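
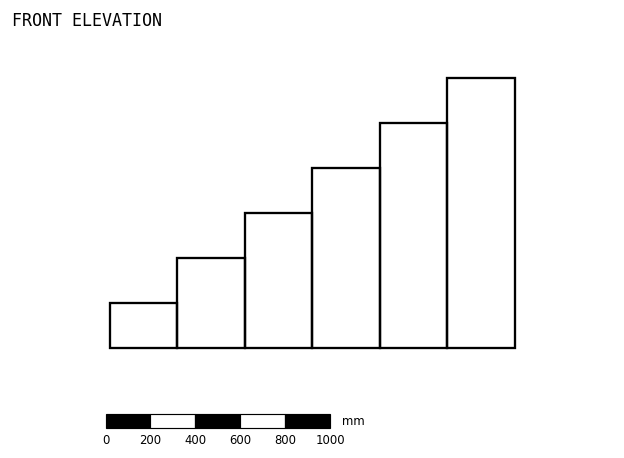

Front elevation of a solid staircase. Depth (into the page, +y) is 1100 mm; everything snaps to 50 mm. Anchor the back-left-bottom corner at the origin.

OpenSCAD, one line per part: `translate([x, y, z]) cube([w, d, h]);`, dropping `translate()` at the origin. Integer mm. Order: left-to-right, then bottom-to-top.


cube([300, 1100, 200]);
translate([300, 0, 0]) cube([300, 1100, 400]);
translate([600, 0, 0]) cube([300, 1100, 600]);
translate([900, 0, 0]) cube([300, 1100, 800]);
translate([1200, 0, 0]) cube([300, 1100, 1000]);
translate([1500, 0, 0]) cube([300, 1100, 1200]);


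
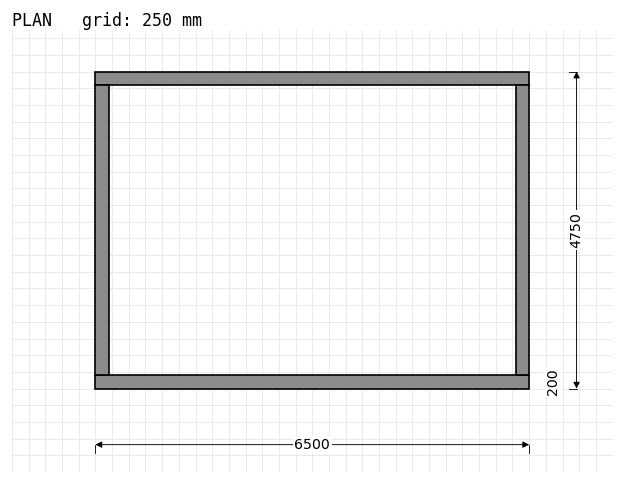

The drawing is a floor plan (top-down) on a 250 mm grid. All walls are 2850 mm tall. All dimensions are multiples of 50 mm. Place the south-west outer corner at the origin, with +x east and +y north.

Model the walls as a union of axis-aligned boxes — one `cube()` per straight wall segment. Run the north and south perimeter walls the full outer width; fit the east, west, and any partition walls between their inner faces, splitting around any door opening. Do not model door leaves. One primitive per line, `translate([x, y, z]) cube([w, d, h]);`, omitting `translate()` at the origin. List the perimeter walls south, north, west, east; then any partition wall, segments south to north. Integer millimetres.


cube([6500, 200, 2850]);
translate([0, 4550, 0]) cube([6500, 200, 2850]);
translate([0, 200, 0]) cube([200, 4350, 2850]);
translate([6300, 200, 0]) cube([200, 4350, 2850]);


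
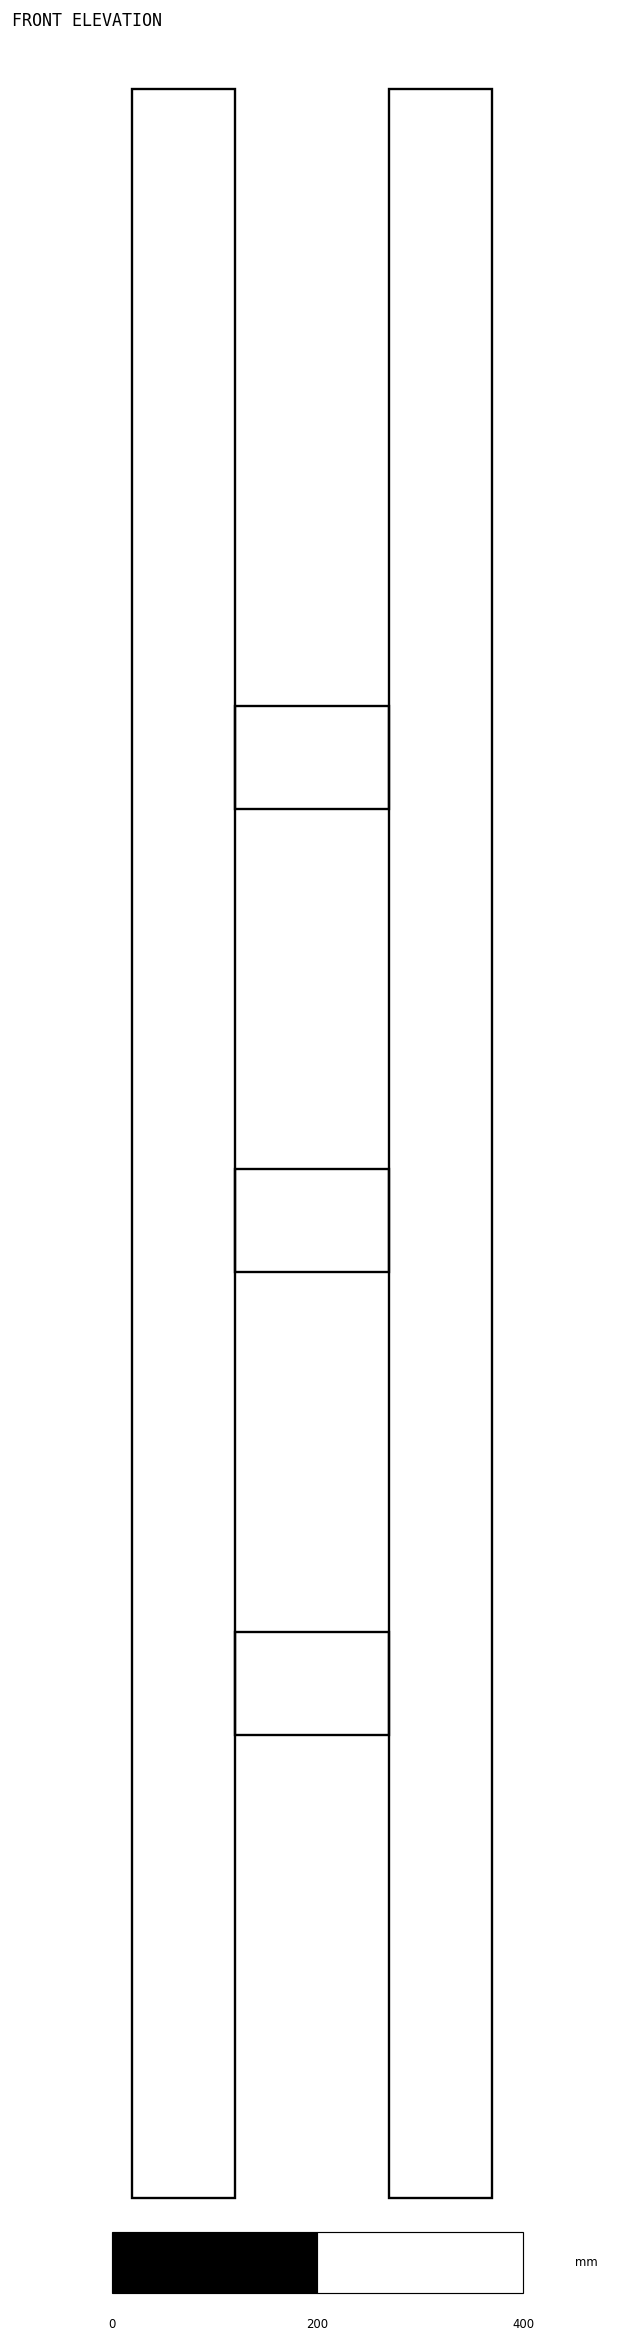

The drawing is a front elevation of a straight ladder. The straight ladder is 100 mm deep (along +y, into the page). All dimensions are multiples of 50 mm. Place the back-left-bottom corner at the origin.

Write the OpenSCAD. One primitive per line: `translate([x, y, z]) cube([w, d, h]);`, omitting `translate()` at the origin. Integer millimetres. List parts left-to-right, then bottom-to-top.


cube([100, 100, 2050]);
translate([100, 0, 450]) cube([150, 100, 100]);
translate([100, 0, 900]) cube([150, 100, 100]);
translate([100, 0, 1350]) cube([150, 100, 100]);
translate([250, 0, 0]) cube([100, 100, 2050]);


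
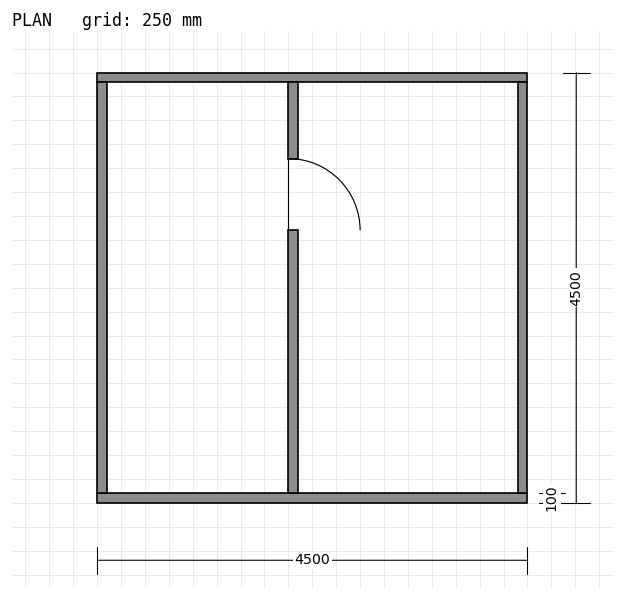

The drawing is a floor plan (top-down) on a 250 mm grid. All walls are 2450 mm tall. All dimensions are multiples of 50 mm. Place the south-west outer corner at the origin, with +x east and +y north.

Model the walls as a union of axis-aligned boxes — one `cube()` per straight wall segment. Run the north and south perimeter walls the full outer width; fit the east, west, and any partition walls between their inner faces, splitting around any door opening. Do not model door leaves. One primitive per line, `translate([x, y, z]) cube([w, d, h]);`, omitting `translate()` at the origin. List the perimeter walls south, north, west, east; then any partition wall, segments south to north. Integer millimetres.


cube([4500, 100, 2450]);
translate([0, 4400, 0]) cube([4500, 100, 2450]);
translate([0, 100, 0]) cube([100, 4300, 2450]);
translate([4400, 100, 0]) cube([100, 4300, 2450]);
translate([2000, 100, 0]) cube([100, 2750, 2450]);
translate([2000, 3600, 0]) cube([100, 800, 2450]);


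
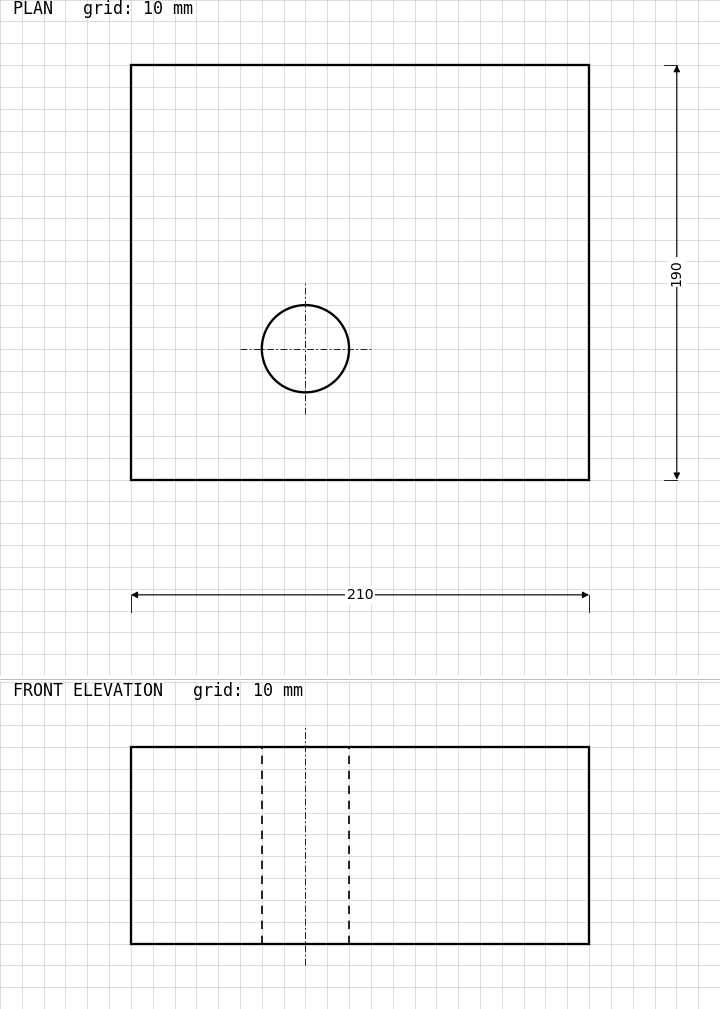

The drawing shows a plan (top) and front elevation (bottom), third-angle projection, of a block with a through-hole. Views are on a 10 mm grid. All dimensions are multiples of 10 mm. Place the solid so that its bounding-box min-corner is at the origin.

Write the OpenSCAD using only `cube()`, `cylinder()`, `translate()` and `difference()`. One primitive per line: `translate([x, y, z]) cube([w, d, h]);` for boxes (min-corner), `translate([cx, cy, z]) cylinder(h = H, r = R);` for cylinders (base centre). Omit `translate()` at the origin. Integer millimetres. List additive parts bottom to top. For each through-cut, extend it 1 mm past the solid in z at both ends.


difference() {
  cube([210, 190, 90]);
  translate([80, 60, -1]) cylinder(h = 92, r = 20);
}


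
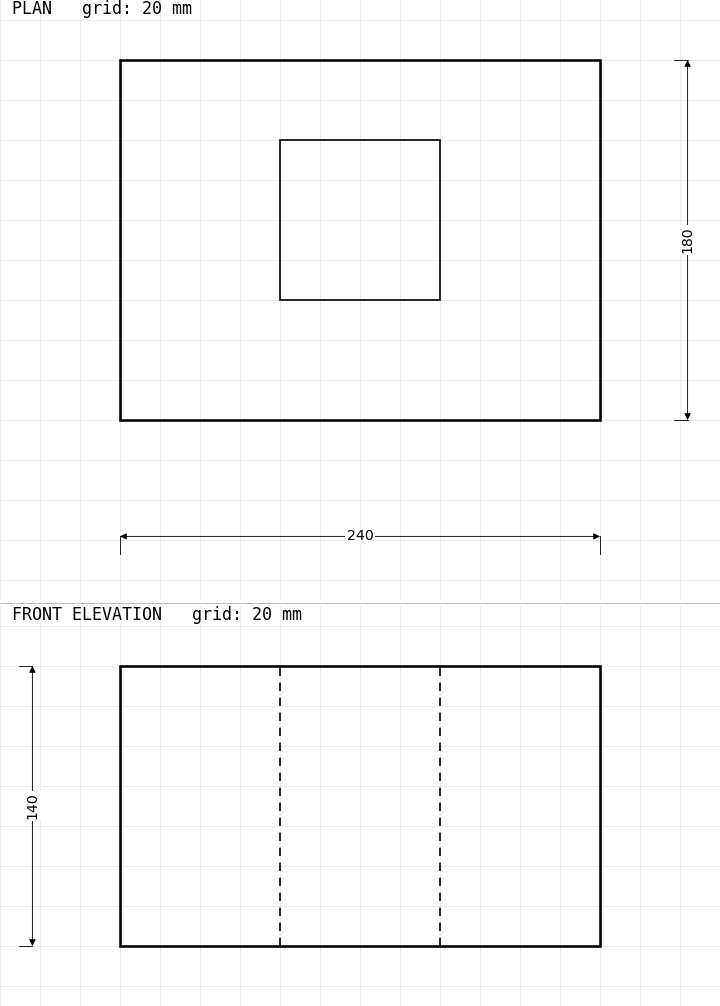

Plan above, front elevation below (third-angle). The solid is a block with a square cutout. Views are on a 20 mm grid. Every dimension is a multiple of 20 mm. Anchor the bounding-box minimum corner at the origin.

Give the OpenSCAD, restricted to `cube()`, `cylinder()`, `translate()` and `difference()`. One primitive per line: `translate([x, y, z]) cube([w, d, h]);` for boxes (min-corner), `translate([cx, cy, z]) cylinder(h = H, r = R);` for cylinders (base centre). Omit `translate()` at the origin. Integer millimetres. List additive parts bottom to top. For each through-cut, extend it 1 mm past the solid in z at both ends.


difference() {
  cube([240, 180, 140]);
  translate([80, 60, -1]) cube([80, 80, 142]);
}


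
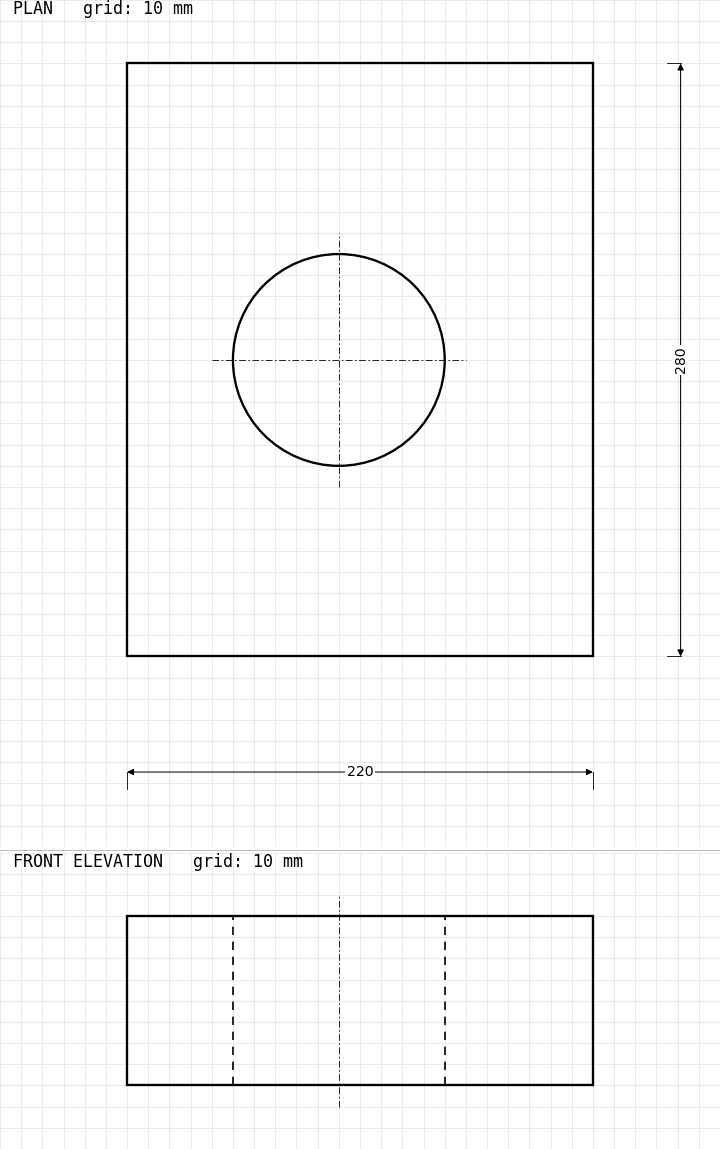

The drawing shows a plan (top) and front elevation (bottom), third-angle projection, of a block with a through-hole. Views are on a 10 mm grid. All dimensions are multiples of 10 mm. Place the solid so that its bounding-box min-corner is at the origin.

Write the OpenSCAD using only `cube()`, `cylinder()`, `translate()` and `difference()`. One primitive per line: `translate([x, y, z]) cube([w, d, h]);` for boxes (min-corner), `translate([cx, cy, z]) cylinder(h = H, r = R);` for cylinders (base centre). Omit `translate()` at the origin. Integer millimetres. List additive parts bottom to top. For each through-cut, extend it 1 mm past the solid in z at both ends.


difference() {
  cube([220, 280, 80]);
  translate([100, 140, -1]) cylinder(h = 82, r = 50);
}


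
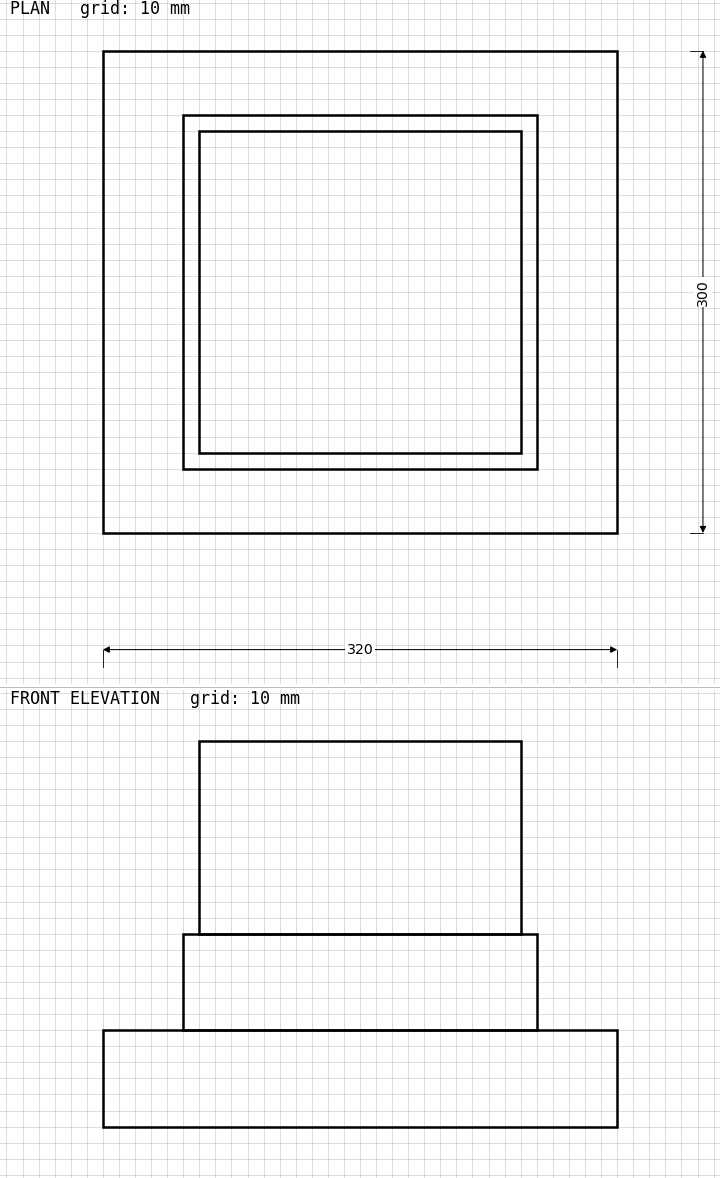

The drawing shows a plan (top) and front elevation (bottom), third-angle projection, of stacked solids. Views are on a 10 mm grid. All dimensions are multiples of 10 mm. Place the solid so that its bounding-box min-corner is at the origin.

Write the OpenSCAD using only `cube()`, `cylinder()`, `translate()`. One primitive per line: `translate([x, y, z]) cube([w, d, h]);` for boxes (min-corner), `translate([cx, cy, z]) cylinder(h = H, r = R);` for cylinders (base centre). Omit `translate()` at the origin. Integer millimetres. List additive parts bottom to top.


cube([320, 300, 60]);
translate([50, 40, 60]) cube([220, 220, 60]);
translate([60, 50, 120]) cube([200, 200, 120]);


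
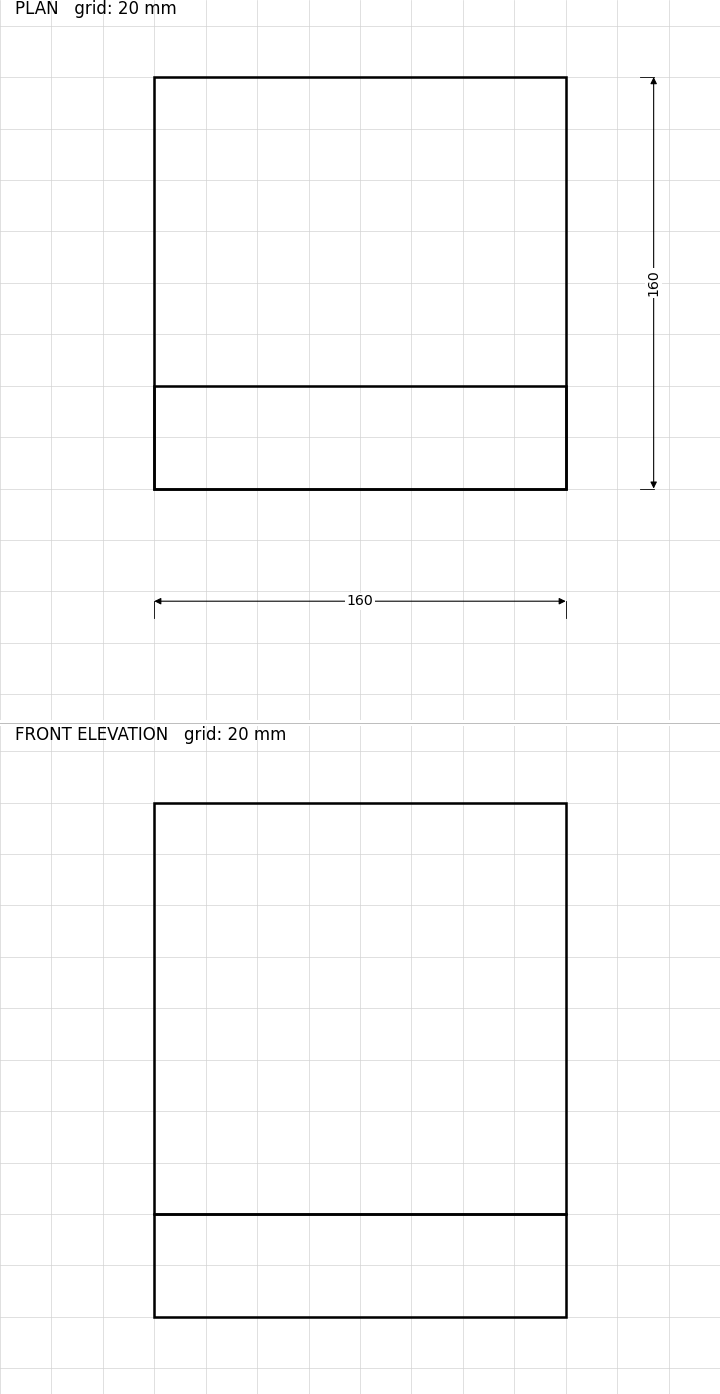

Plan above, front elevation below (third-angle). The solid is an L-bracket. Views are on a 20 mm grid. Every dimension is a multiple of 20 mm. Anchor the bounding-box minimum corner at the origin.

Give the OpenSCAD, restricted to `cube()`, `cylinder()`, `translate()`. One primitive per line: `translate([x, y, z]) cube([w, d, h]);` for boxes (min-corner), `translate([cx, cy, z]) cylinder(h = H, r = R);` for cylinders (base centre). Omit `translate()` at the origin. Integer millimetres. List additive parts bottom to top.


cube([160, 160, 40]);
translate([0, 0, 40]) cube([160, 40, 160]);


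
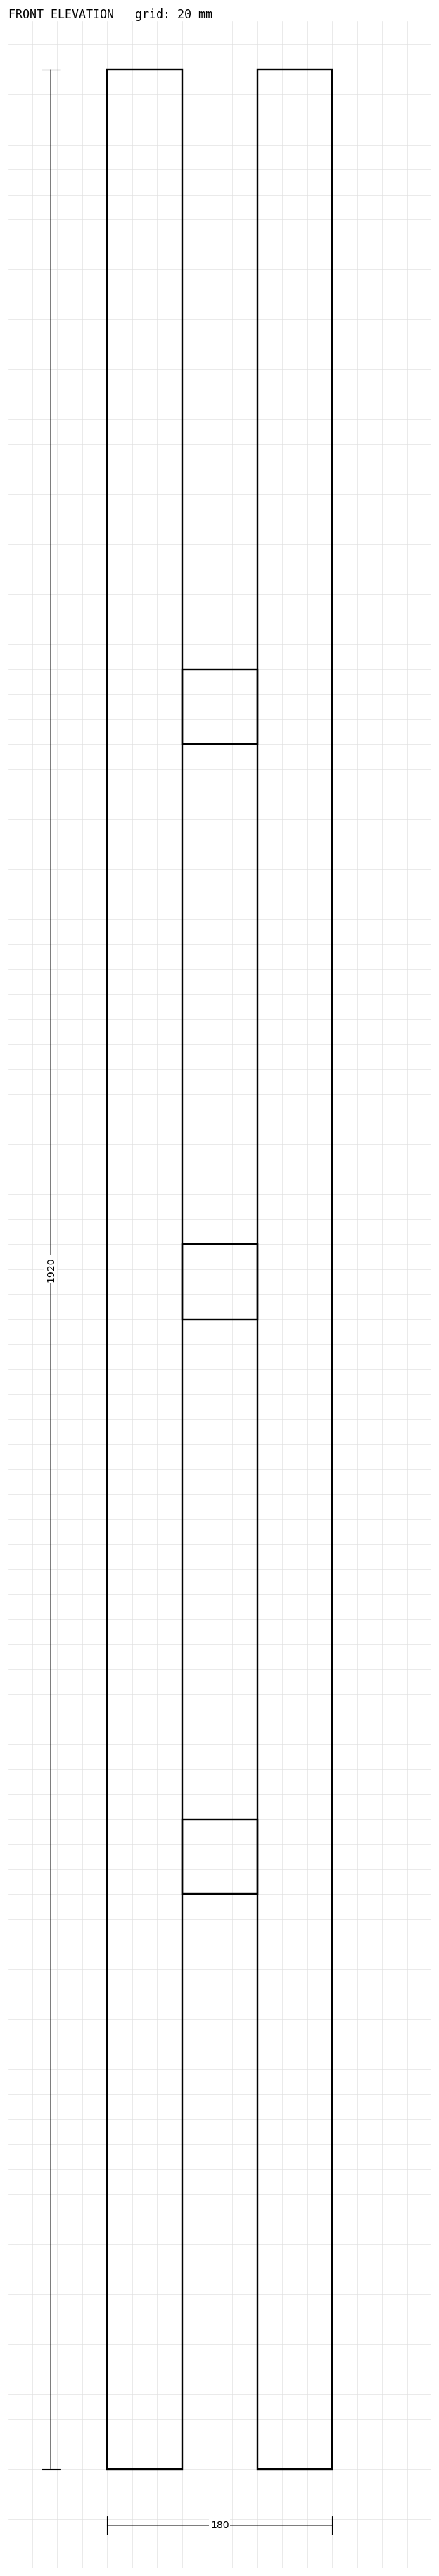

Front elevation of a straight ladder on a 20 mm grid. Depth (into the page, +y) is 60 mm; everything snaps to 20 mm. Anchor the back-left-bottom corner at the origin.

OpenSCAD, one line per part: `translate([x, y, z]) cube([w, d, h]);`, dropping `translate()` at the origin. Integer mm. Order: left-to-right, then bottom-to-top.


cube([60, 60, 1920]);
translate([60, 0, 460]) cube([60, 60, 60]);
translate([60, 0, 920]) cube([60, 60, 60]);
translate([60, 0, 1380]) cube([60, 60, 60]);
translate([120, 0, 0]) cube([60, 60, 1920]);


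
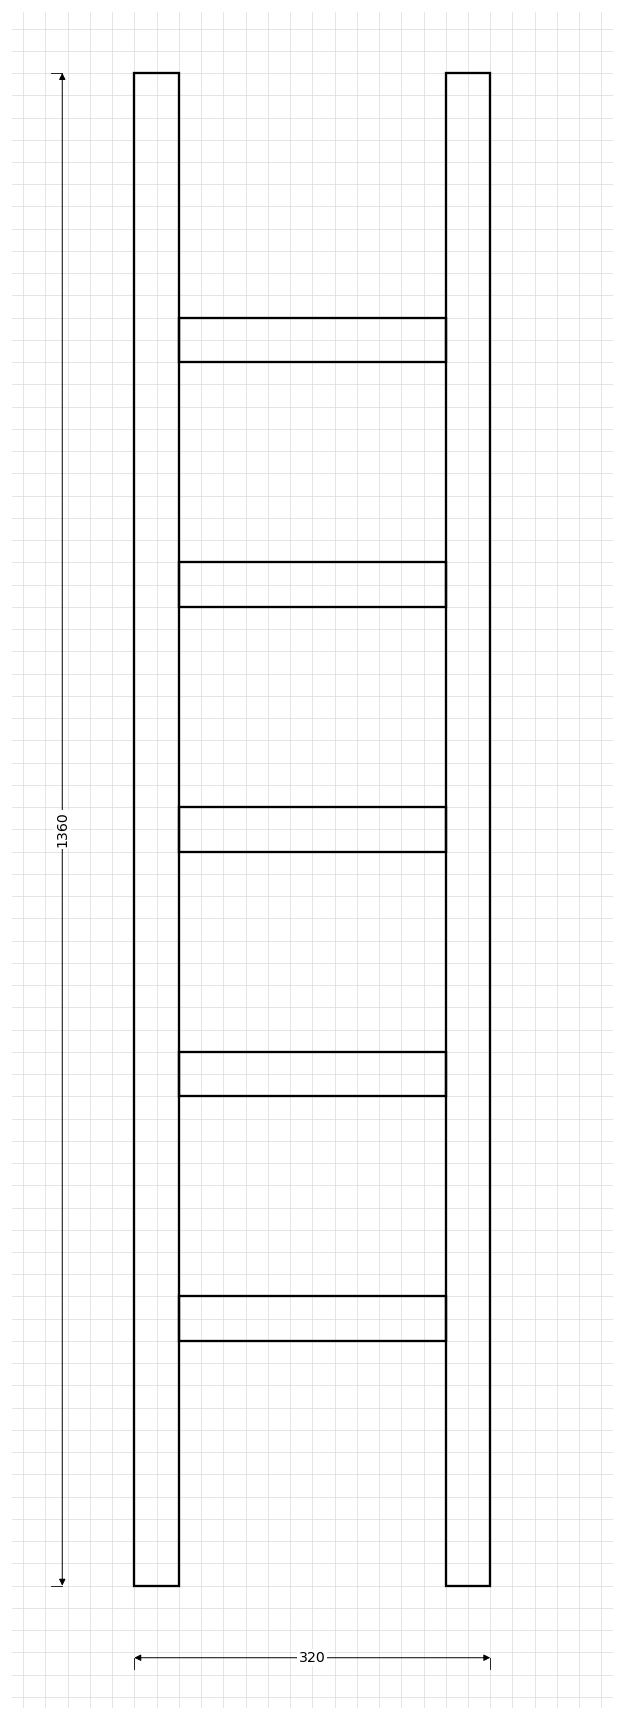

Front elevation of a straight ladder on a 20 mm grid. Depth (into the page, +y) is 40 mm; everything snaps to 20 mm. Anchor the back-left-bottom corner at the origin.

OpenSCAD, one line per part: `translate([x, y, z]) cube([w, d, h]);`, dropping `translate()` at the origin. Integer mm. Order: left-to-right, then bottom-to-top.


cube([40, 40, 1360]);
translate([40, 0, 220]) cube([240, 40, 40]);
translate([40, 0, 440]) cube([240, 40, 40]);
translate([40, 0, 660]) cube([240, 40, 40]);
translate([40, 0, 880]) cube([240, 40, 40]);
translate([40, 0, 1100]) cube([240, 40, 40]);
translate([280, 0, 0]) cube([40, 40, 1360]);


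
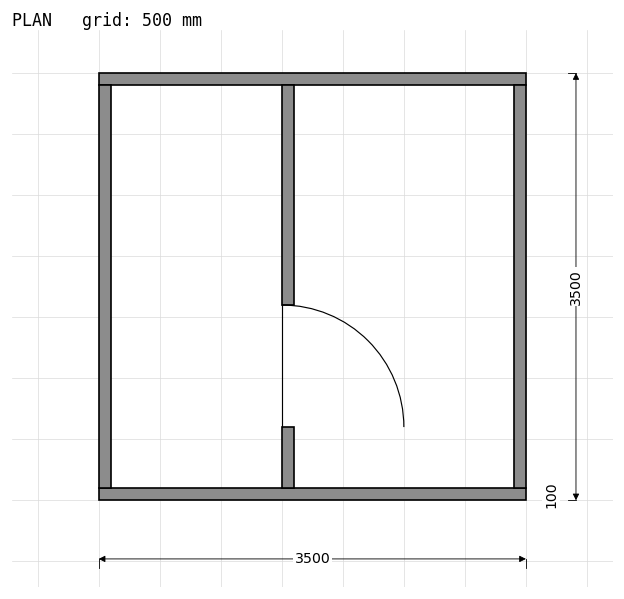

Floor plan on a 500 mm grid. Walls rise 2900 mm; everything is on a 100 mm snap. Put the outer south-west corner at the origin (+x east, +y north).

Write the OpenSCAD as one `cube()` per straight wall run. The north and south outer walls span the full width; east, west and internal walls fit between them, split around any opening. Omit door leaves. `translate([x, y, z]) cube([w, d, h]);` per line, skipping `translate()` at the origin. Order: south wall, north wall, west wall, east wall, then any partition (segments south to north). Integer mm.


cube([3500, 100, 2900]);
translate([0, 3400, 0]) cube([3500, 100, 2900]);
translate([0, 100, 0]) cube([100, 3300, 2900]);
translate([3400, 100, 0]) cube([100, 3300, 2900]);
translate([1500, 100, 0]) cube([100, 500, 2900]);
translate([1500, 1600, 0]) cube([100, 1800, 2900]);


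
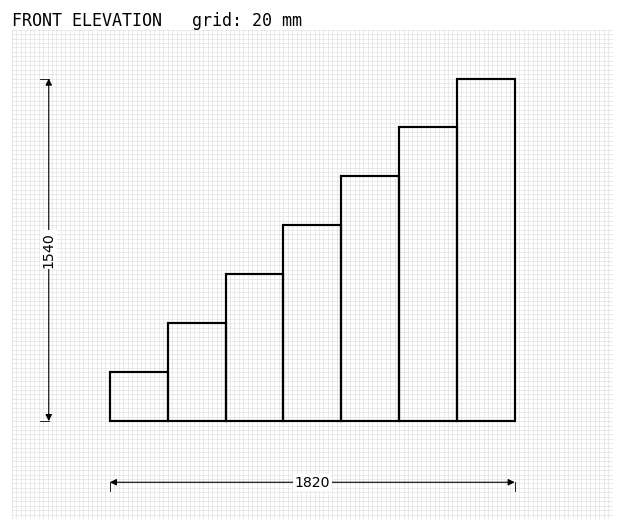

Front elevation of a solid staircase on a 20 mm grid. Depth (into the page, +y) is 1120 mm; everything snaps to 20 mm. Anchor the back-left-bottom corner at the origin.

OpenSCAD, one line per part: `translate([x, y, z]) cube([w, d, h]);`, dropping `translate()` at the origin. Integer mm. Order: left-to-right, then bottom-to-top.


cube([260, 1120, 220]);
translate([260, 0, 0]) cube([260, 1120, 440]);
translate([520, 0, 0]) cube([260, 1120, 660]);
translate([780, 0, 0]) cube([260, 1120, 880]);
translate([1040, 0, 0]) cube([260, 1120, 1100]);
translate([1300, 0, 0]) cube([260, 1120, 1320]);
translate([1560, 0, 0]) cube([260, 1120, 1540]);


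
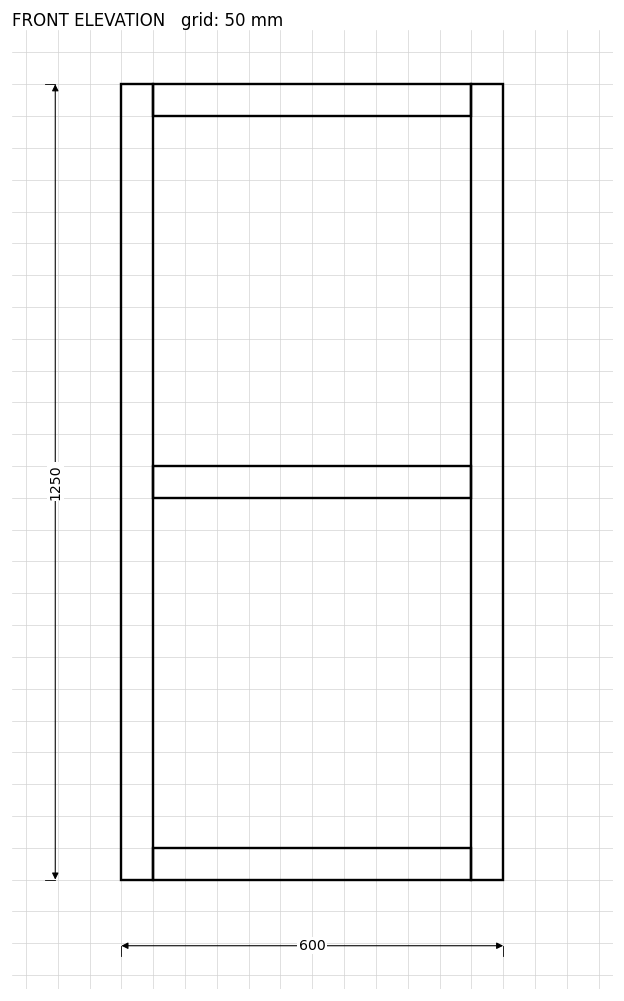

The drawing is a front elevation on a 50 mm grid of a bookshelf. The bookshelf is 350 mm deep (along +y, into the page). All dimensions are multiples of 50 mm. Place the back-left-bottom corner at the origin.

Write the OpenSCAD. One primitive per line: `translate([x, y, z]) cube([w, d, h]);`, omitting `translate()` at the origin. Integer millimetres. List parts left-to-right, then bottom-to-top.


cube([50, 350, 1250]);
translate([50, 0, 0]) cube([500, 350, 50]);
translate([50, 0, 600]) cube([500, 350, 50]);
translate([50, 0, 1200]) cube([500, 350, 50]);
translate([550, 0, 0]) cube([50, 350, 1250]);


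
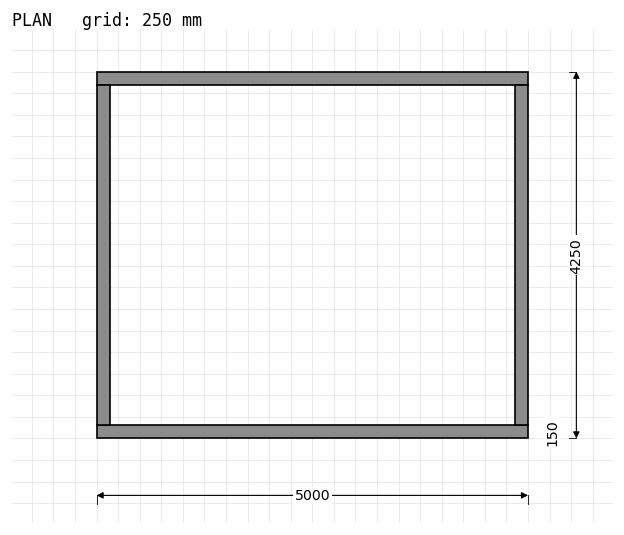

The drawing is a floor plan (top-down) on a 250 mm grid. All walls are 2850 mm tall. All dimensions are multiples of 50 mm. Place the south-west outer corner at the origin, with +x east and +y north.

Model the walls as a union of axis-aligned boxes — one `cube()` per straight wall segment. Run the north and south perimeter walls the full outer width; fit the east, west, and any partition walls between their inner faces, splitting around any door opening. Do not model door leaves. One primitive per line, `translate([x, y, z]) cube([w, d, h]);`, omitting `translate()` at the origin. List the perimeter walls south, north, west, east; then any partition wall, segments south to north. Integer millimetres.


cube([5000, 150, 2850]);
translate([0, 4100, 0]) cube([5000, 150, 2850]);
translate([0, 150, 0]) cube([150, 3950, 2850]);
translate([4850, 150, 0]) cube([150, 3950, 2850]);


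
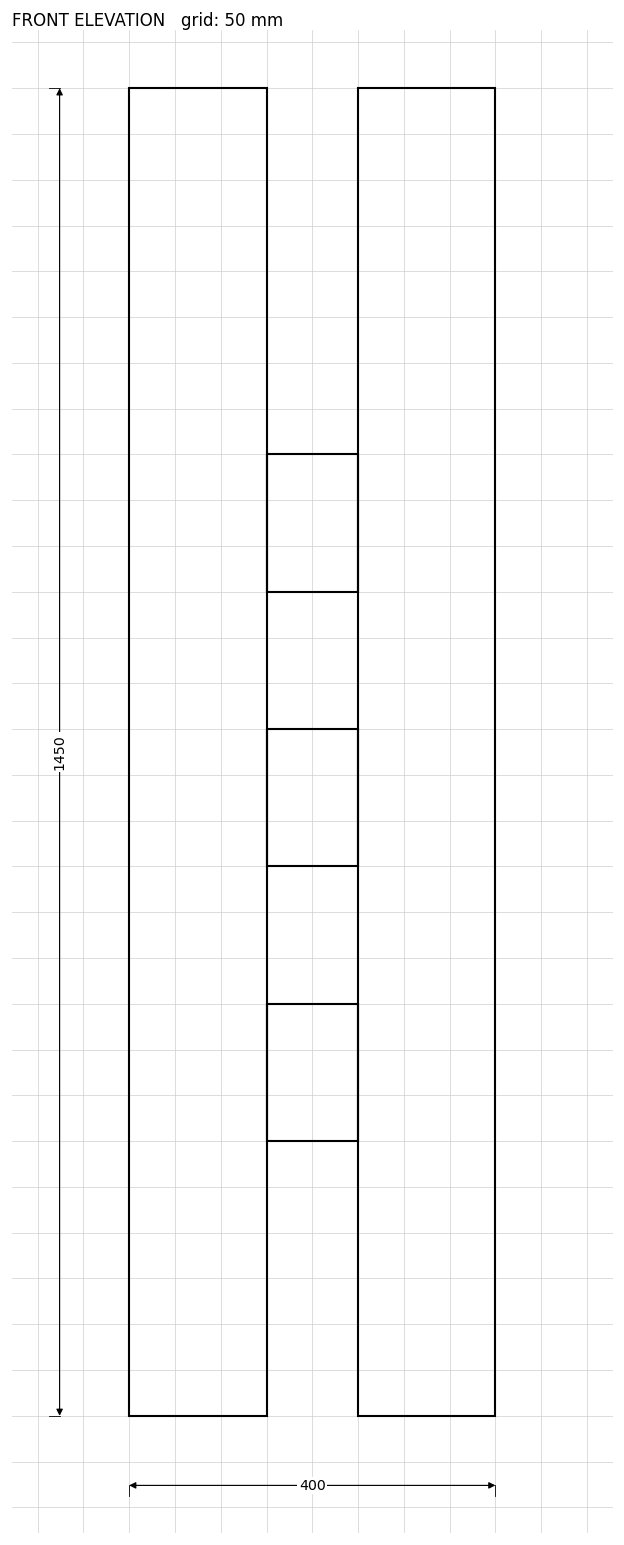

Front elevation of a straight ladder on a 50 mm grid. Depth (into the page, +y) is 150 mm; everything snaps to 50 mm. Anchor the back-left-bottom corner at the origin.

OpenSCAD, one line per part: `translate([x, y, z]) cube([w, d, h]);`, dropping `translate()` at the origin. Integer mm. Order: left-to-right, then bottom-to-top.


cube([150, 150, 1450]);
translate([150, 0, 300]) cube([100, 150, 150]);
translate([150, 0, 600]) cube([100, 150, 150]);
translate([150, 0, 900]) cube([100, 150, 150]);
translate([250, 0, 0]) cube([150, 150, 1450]);


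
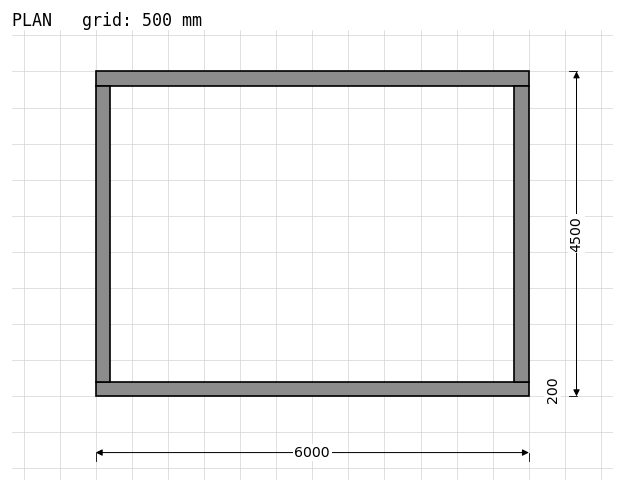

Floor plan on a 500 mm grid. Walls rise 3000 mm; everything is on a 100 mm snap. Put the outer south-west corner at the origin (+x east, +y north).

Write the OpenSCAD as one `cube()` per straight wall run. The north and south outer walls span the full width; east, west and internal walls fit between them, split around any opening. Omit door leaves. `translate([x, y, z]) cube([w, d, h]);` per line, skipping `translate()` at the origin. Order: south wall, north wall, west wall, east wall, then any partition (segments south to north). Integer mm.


cube([6000, 200, 3000]);
translate([0, 4300, 0]) cube([6000, 200, 3000]);
translate([0, 200, 0]) cube([200, 4100, 3000]);
translate([5800, 200, 0]) cube([200, 4100, 3000]);


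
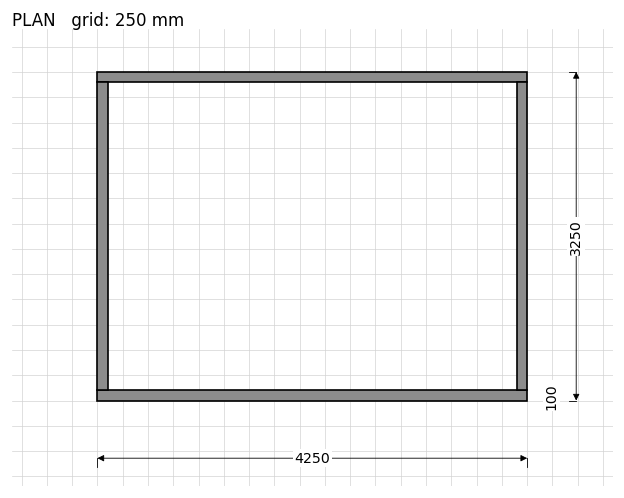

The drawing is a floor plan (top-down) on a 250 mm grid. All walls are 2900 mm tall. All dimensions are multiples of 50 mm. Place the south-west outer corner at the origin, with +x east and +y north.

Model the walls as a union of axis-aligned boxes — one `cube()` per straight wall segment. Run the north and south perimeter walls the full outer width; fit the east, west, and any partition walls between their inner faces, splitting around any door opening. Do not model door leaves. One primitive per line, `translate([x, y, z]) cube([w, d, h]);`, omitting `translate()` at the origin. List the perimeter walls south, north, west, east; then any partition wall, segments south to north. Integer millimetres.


cube([4250, 100, 2900]);
translate([0, 3150, 0]) cube([4250, 100, 2900]);
translate([0, 100, 0]) cube([100, 3050, 2900]);
translate([4150, 100, 0]) cube([100, 3050, 2900]);


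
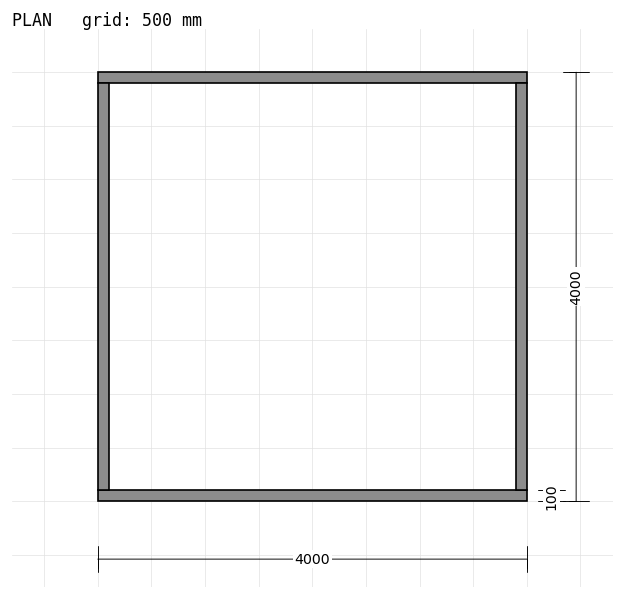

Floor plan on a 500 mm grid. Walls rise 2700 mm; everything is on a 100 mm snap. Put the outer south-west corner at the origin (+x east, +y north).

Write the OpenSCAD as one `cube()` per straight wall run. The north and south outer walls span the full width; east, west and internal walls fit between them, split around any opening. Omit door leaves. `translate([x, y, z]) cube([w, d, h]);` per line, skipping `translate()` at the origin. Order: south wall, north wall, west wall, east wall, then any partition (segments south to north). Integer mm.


cube([4000, 100, 2700]);
translate([0, 3900, 0]) cube([4000, 100, 2700]);
translate([0, 100, 0]) cube([100, 3800, 2700]);
translate([3900, 100, 0]) cube([100, 3800, 2700]);


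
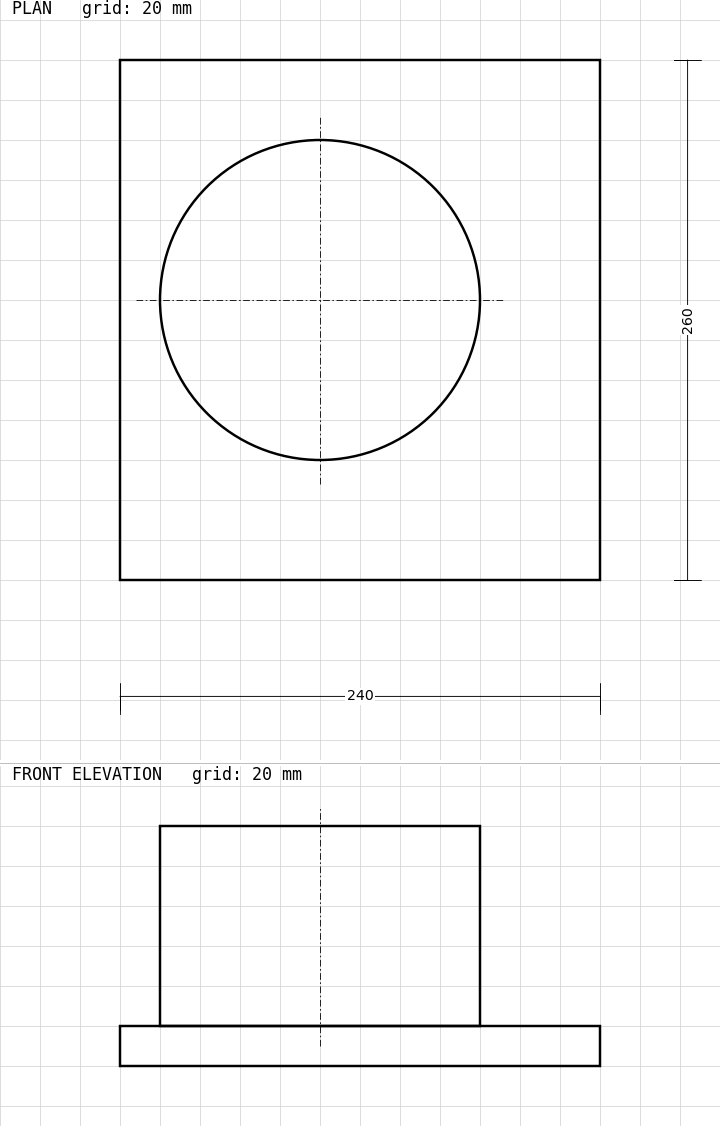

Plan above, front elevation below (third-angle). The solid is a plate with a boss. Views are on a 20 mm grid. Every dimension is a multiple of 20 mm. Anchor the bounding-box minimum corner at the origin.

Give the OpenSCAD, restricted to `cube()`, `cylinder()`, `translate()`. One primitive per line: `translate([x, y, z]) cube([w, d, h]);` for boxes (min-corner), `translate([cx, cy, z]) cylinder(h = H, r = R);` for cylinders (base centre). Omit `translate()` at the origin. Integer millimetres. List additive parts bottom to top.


cube([240, 260, 20]);
translate([100, 140, 20]) cylinder(h = 100, r = 80);


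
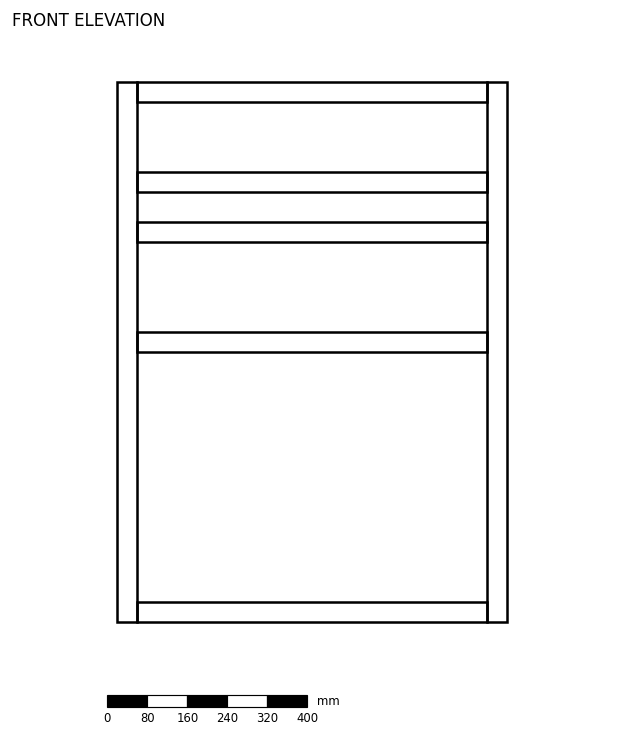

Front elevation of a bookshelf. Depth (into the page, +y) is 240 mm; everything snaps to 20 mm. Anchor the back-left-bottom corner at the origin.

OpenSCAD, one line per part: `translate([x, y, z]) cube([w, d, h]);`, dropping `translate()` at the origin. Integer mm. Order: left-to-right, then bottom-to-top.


cube([40, 240, 1080]);
translate([40, 0, 0]) cube([700, 240, 40]);
translate([40, 0, 540]) cube([700, 240, 40]);
translate([40, 0, 760]) cube([700, 240, 40]);
translate([40, 0, 860]) cube([700, 240, 40]);
translate([40, 0, 1040]) cube([700, 240, 40]);
translate([740, 0, 0]) cube([40, 240, 1080]);


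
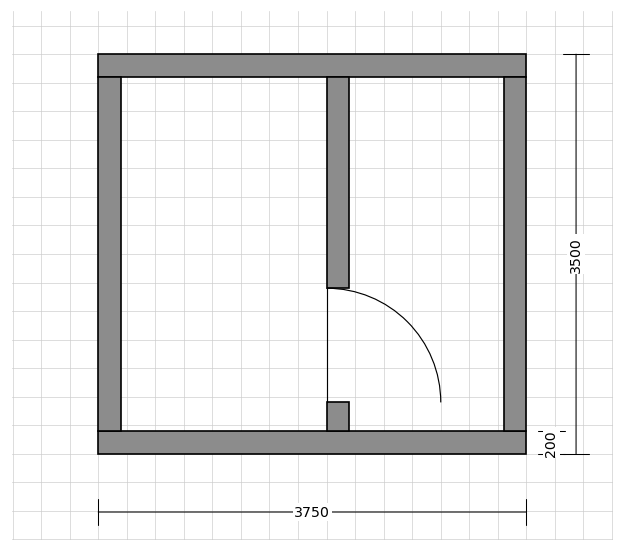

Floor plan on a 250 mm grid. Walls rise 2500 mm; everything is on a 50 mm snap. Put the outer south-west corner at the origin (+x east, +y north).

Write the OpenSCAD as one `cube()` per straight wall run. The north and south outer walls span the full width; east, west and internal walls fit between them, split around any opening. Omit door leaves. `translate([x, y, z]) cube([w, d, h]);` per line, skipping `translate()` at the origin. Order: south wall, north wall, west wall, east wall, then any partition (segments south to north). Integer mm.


cube([3750, 200, 2500]);
translate([0, 3300, 0]) cube([3750, 200, 2500]);
translate([0, 200, 0]) cube([200, 3100, 2500]);
translate([3550, 200, 0]) cube([200, 3100, 2500]);
translate([2000, 200, 0]) cube([200, 250, 2500]);
translate([2000, 1450, 0]) cube([200, 1850, 2500]);


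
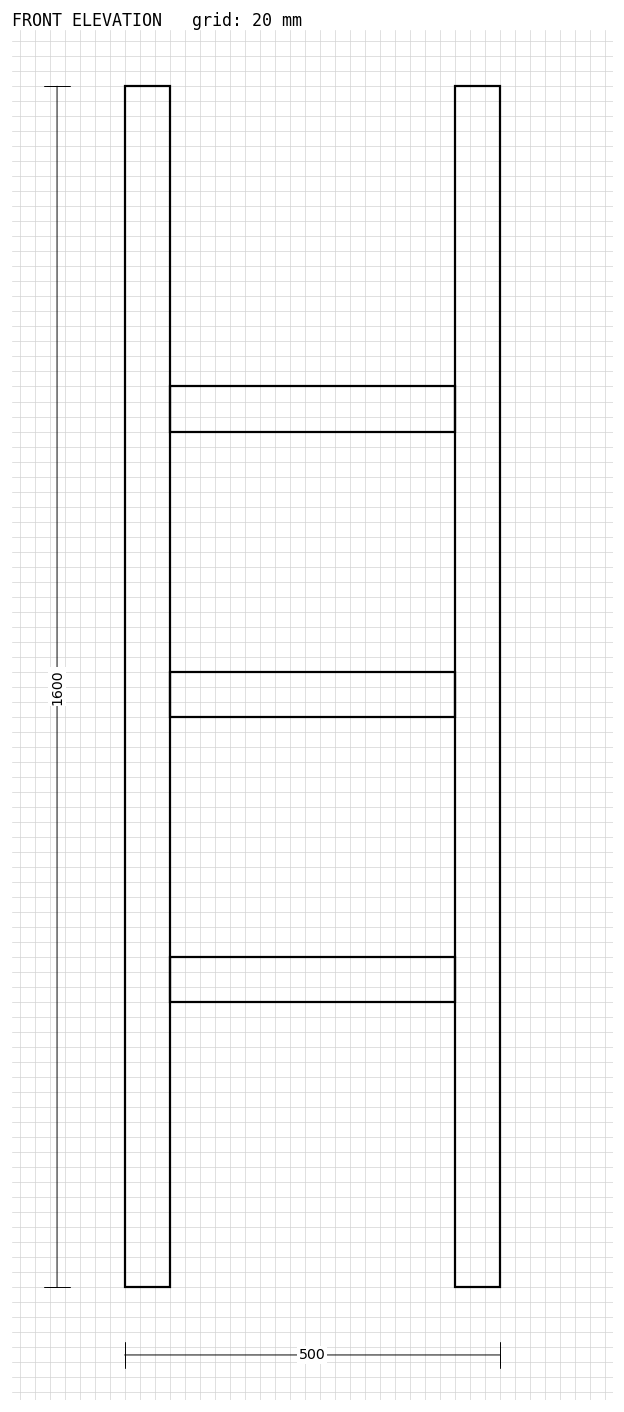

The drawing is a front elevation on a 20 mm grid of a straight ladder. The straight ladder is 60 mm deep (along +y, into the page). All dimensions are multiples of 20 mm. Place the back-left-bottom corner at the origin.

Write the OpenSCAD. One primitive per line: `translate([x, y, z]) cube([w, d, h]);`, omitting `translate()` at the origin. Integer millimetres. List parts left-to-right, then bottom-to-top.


cube([60, 60, 1600]);
translate([60, 0, 380]) cube([380, 60, 60]);
translate([60, 0, 760]) cube([380, 60, 60]);
translate([60, 0, 1140]) cube([380, 60, 60]);
translate([440, 0, 0]) cube([60, 60, 1600]);


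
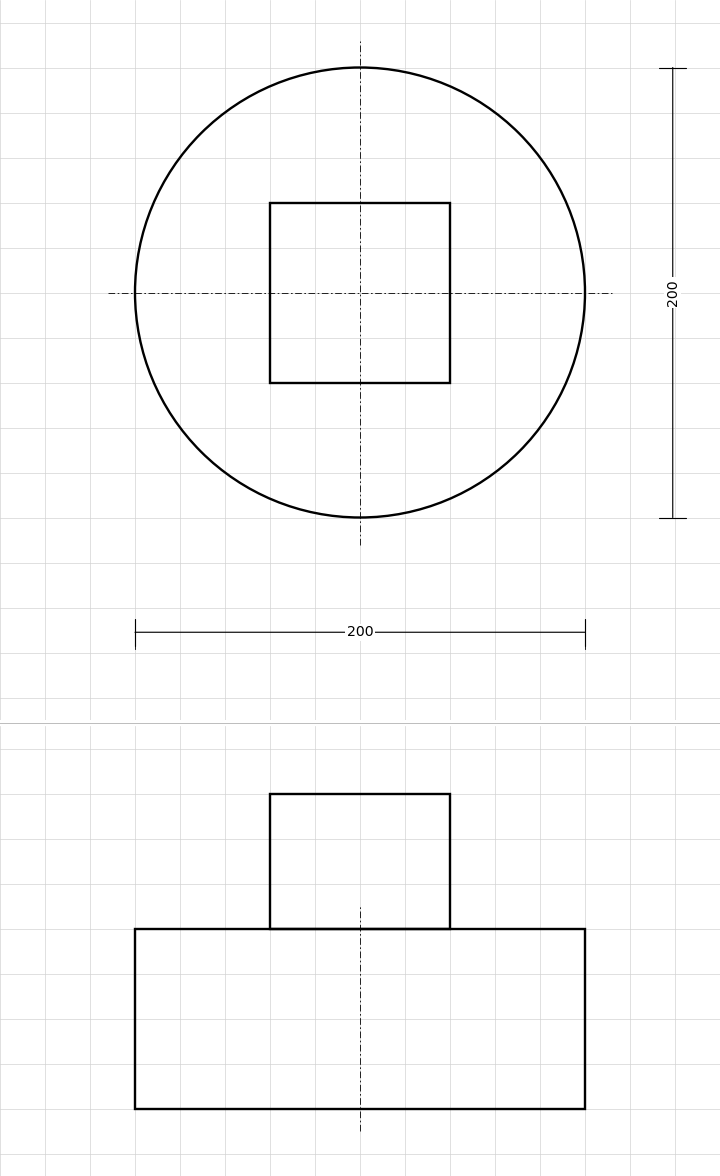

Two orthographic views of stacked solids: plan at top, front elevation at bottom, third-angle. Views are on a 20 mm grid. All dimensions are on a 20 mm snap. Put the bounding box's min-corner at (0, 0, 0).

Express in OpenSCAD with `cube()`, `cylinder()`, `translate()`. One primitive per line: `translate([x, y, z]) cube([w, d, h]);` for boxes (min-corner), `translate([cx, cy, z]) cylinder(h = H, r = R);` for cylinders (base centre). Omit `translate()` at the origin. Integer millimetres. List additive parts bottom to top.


translate([100, 100, 0]) cylinder(h = 80, r = 100);
translate([60, 60, 80]) cube([80, 80, 60]);


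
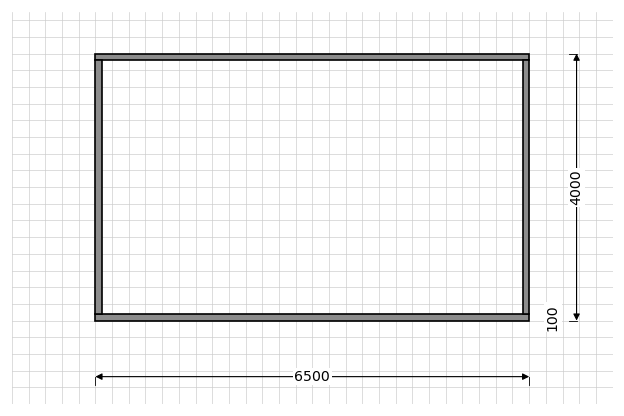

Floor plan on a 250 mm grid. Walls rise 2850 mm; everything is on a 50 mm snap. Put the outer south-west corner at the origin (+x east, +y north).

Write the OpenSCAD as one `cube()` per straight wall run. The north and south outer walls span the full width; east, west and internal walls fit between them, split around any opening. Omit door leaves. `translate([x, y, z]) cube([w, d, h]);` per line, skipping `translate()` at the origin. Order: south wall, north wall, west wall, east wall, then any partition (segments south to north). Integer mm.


cube([6500, 100, 2850]);
translate([0, 3900, 0]) cube([6500, 100, 2850]);
translate([0, 100, 0]) cube([100, 3800, 2850]);
translate([6400, 100, 0]) cube([100, 3800, 2850]);


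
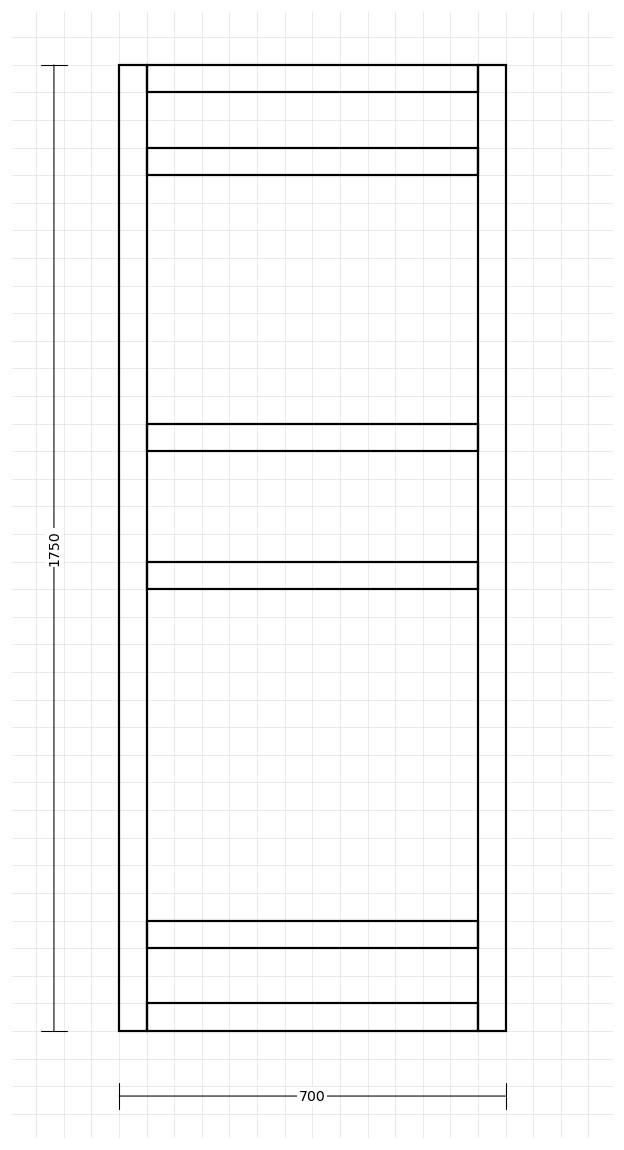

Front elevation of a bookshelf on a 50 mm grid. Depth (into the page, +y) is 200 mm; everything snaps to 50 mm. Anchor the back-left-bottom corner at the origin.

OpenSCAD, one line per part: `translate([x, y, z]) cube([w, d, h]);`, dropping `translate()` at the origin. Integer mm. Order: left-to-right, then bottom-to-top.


cube([50, 200, 1750]);
translate([50, 0, 0]) cube([600, 200, 50]);
translate([50, 0, 150]) cube([600, 200, 50]);
translate([50, 0, 800]) cube([600, 200, 50]);
translate([50, 0, 1050]) cube([600, 200, 50]);
translate([50, 0, 1550]) cube([600, 200, 50]);
translate([50, 0, 1700]) cube([600, 200, 50]);
translate([650, 0, 0]) cube([50, 200, 1750]);


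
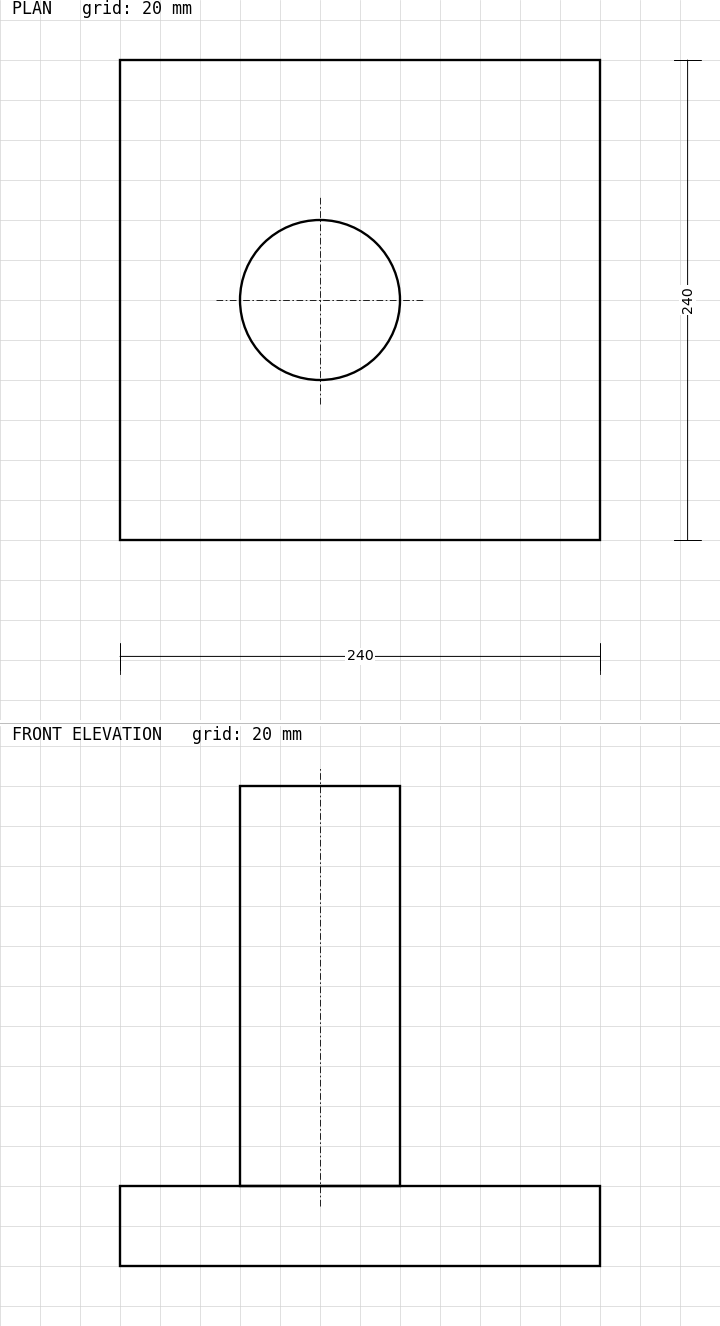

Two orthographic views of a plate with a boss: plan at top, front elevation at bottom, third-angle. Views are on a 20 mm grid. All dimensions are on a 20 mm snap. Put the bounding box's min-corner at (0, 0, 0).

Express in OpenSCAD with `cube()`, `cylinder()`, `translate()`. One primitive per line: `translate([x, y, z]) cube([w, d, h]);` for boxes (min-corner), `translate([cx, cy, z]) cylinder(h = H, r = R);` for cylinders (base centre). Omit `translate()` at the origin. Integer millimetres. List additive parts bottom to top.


cube([240, 240, 40]);
translate([100, 120, 40]) cylinder(h = 200, r = 40);


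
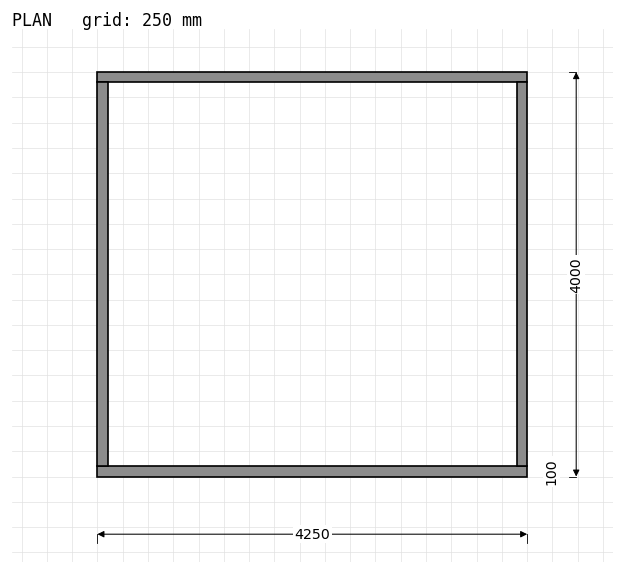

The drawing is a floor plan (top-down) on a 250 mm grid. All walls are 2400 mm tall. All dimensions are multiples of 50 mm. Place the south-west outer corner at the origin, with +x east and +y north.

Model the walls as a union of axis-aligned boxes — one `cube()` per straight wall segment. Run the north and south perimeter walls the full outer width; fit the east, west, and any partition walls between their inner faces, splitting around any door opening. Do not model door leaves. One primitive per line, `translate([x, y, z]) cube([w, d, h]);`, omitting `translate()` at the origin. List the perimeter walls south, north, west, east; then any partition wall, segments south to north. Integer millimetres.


cube([4250, 100, 2400]);
translate([0, 3900, 0]) cube([4250, 100, 2400]);
translate([0, 100, 0]) cube([100, 3800, 2400]);
translate([4150, 100, 0]) cube([100, 3800, 2400]);


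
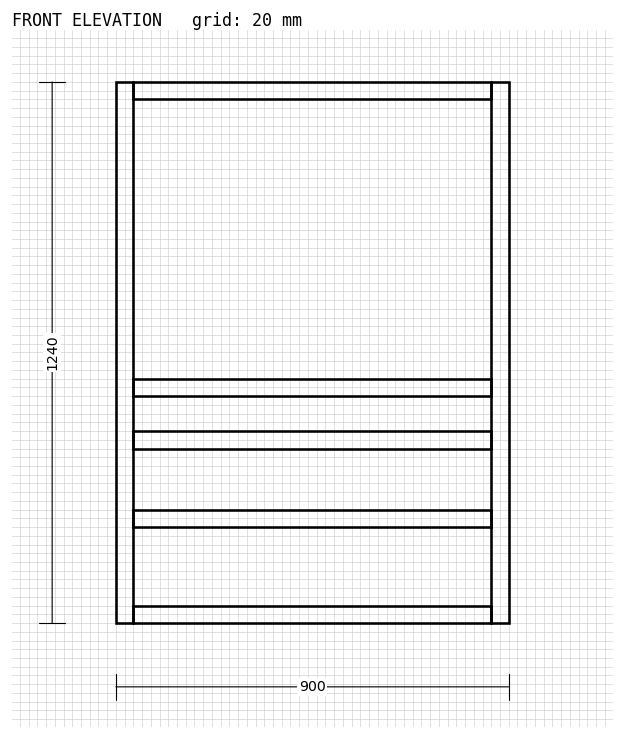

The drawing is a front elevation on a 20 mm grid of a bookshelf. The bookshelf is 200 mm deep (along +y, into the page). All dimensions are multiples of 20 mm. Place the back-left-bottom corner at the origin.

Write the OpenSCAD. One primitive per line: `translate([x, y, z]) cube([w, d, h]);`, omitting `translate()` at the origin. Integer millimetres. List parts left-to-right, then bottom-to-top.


cube([40, 200, 1240]);
translate([40, 0, 0]) cube([820, 200, 40]);
translate([40, 0, 220]) cube([820, 200, 40]);
translate([40, 0, 400]) cube([820, 200, 40]);
translate([40, 0, 520]) cube([820, 200, 40]);
translate([40, 0, 1200]) cube([820, 200, 40]);
translate([860, 0, 0]) cube([40, 200, 1240]);


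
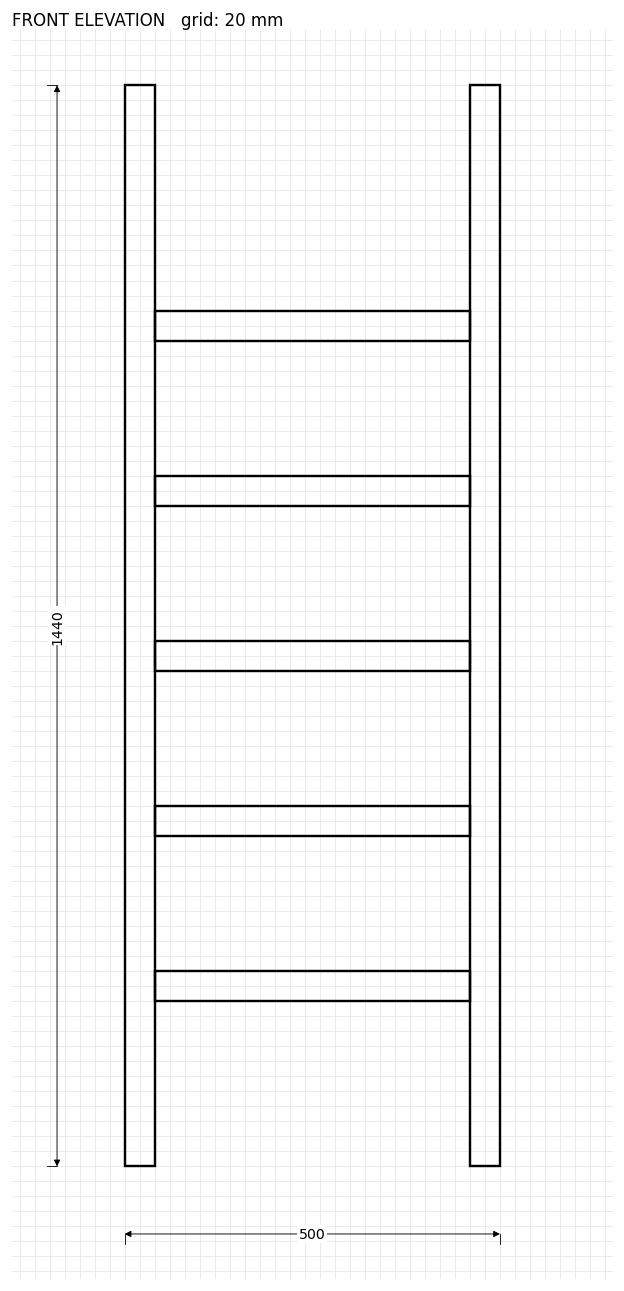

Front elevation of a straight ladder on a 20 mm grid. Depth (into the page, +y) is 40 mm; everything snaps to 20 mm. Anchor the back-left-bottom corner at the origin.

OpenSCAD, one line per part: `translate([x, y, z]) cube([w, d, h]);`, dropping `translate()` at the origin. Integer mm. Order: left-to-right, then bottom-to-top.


cube([40, 40, 1440]);
translate([40, 0, 220]) cube([420, 40, 40]);
translate([40, 0, 440]) cube([420, 40, 40]);
translate([40, 0, 660]) cube([420, 40, 40]);
translate([40, 0, 880]) cube([420, 40, 40]);
translate([40, 0, 1100]) cube([420, 40, 40]);
translate([460, 0, 0]) cube([40, 40, 1440]);


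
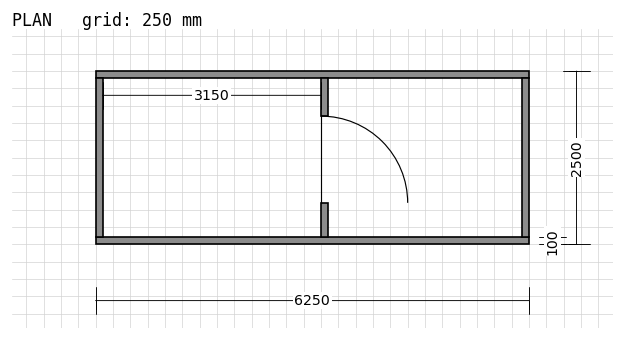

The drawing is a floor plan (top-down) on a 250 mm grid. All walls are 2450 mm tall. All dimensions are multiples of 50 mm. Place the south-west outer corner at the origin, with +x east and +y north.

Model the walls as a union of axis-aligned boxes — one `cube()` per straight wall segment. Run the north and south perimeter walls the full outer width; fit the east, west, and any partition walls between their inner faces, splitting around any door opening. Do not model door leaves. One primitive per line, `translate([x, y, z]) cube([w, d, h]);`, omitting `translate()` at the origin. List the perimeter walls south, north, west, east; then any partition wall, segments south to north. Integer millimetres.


cube([6250, 100, 2450]);
translate([0, 2400, 0]) cube([6250, 100, 2450]);
translate([0, 100, 0]) cube([100, 2300, 2450]);
translate([6150, 100, 0]) cube([100, 2300, 2450]);
translate([3250, 100, 0]) cube([100, 500, 2450]);
translate([3250, 1850, 0]) cube([100, 550, 2450]);


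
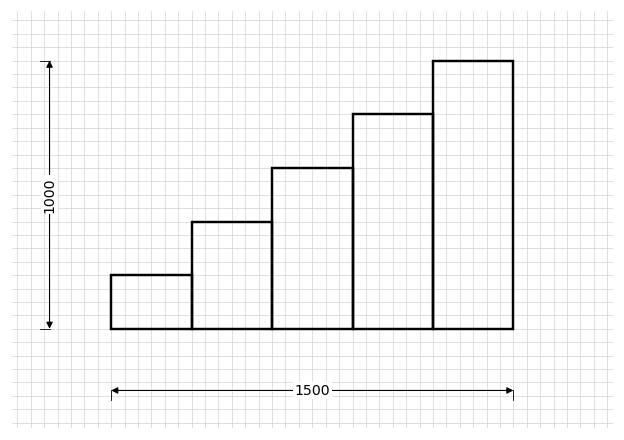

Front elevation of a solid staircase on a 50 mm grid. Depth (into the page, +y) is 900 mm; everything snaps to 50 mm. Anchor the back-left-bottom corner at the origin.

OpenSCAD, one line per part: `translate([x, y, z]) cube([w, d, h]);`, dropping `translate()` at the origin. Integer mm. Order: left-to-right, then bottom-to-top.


cube([300, 900, 200]);
translate([300, 0, 0]) cube([300, 900, 400]);
translate([600, 0, 0]) cube([300, 900, 600]);
translate([900, 0, 0]) cube([300, 900, 800]);
translate([1200, 0, 0]) cube([300, 900, 1000]);


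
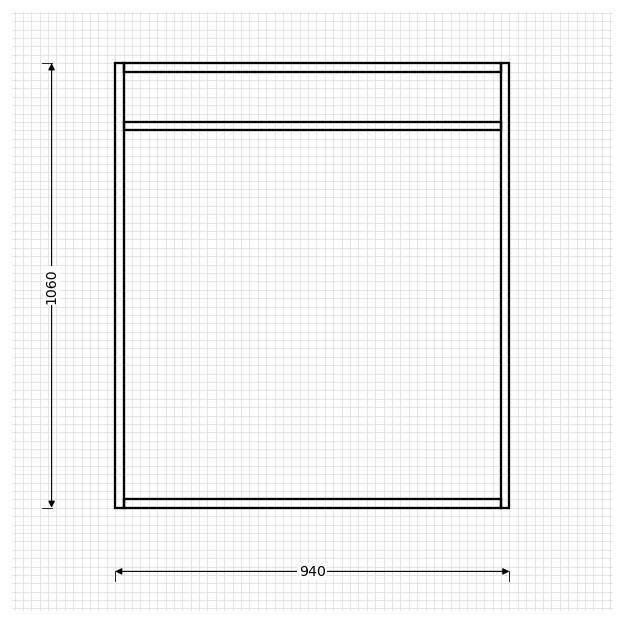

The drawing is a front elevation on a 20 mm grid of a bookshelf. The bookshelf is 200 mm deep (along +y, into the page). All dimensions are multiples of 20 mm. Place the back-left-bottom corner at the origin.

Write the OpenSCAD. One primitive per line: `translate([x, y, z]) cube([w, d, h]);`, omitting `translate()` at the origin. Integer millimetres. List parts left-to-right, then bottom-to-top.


cube([20, 200, 1060]);
translate([20, 0, 0]) cube([900, 200, 20]);
translate([20, 0, 900]) cube([900, 200, 20]);
translate([20, 0, 1040]) cube([900, 200, 20]);
translate([920, 0, 0]) cube([20, 200, 1060]);


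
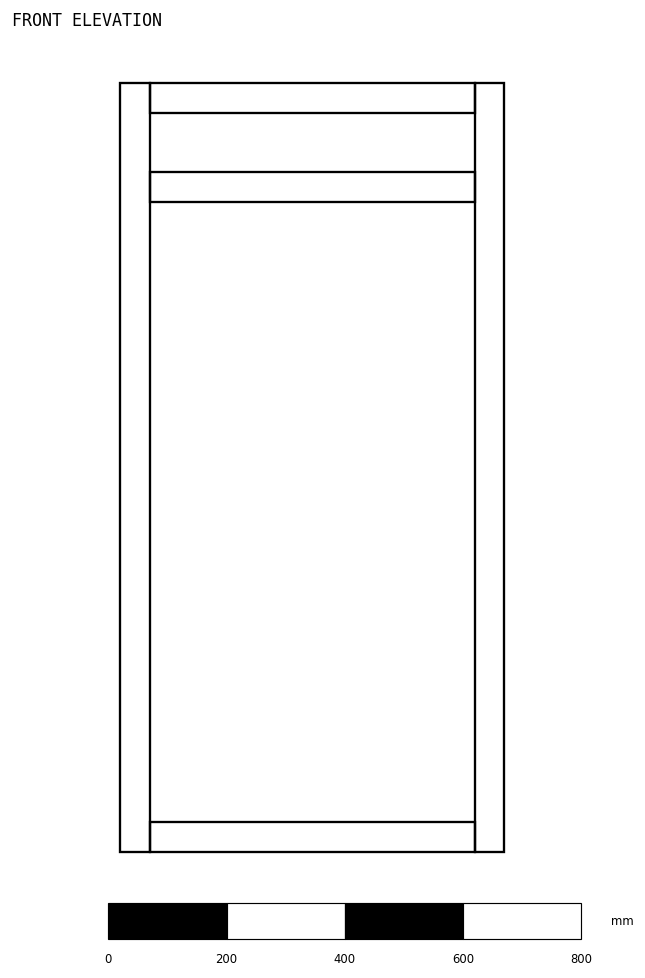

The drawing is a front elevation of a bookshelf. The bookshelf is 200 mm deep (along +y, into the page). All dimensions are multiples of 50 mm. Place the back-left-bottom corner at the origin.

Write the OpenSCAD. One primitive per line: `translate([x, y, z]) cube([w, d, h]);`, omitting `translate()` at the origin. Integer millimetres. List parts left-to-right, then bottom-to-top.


cube([50, 200, 1300]);
translate([50, 0, 0]) cube([550, 200, 50]);
translate([50, 0, 1100]) cube([550, 200, 50]);
translate([50, 0, 1250]) cube([550, 200, 50]);
translate([600, 0, 0]) cube([50, 200, 1300]);


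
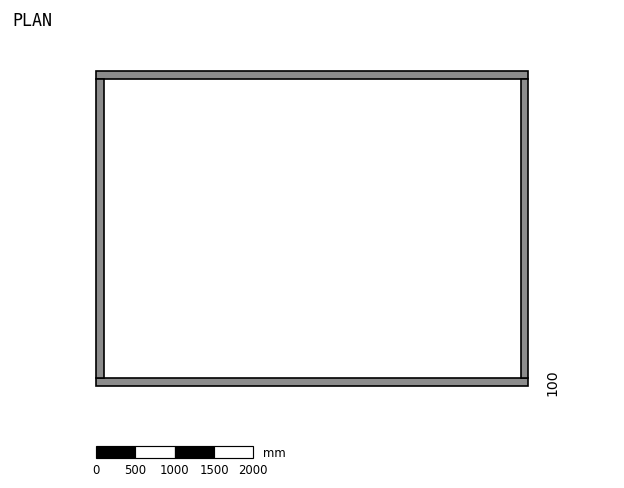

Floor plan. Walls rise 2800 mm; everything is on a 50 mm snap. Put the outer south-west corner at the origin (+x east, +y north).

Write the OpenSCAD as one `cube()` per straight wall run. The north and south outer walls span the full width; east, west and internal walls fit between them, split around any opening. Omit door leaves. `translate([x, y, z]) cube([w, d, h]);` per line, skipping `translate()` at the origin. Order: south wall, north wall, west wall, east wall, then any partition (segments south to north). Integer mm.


cube([5500, 100, 2800]);
translate([0, 3900, 0]) cube([5500, 100, 2800]);
translate([0, 100, 0]) cube([100, 3800, 2800]);
translate([5400, 100, 0]) cube([100, 3800, 2800]);


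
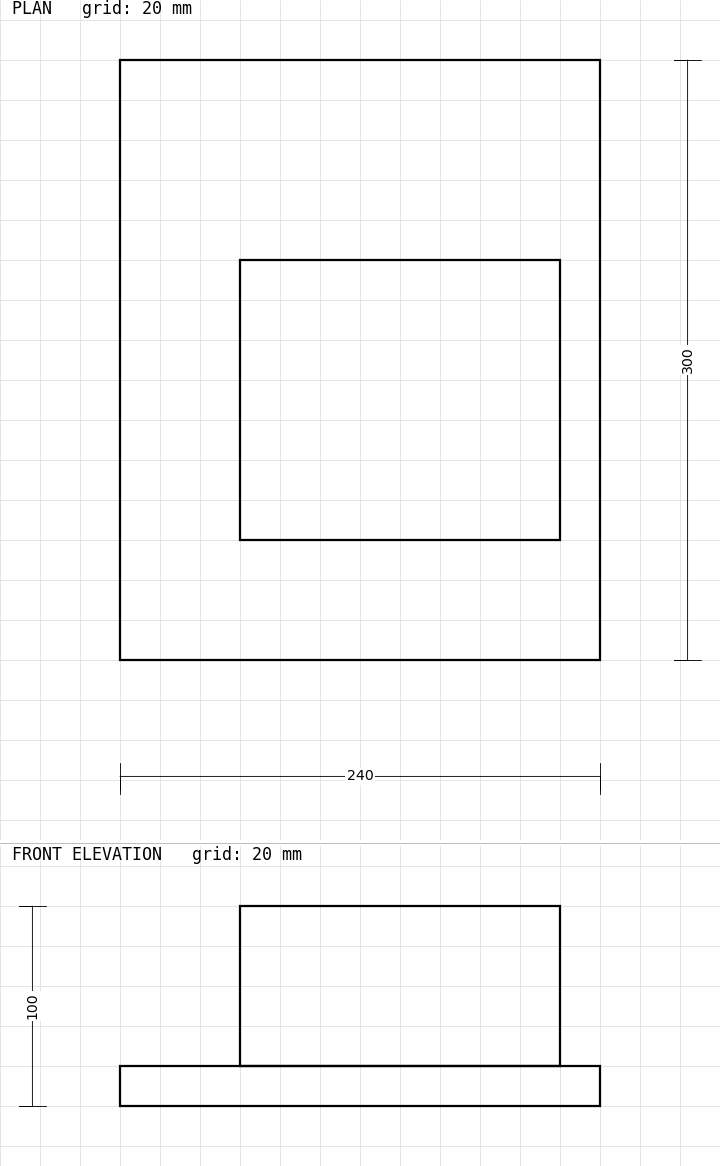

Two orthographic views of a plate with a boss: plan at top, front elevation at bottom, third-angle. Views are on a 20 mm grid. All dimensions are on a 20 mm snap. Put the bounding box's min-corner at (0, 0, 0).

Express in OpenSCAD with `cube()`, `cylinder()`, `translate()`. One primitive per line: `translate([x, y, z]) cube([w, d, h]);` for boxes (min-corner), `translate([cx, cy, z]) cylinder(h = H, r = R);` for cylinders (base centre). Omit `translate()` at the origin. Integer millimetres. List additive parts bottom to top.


cube([240, 300, 20]);
translate([60, 60, 20]) cube([160, 140, 80]);
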